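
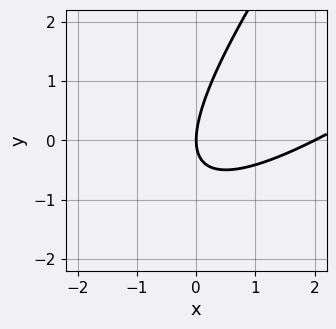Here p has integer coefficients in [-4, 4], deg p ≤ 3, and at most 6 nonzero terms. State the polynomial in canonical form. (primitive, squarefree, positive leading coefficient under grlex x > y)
Degree: a generic line meets the curve in up to 2 points, so deg p = 2.
Reading off the gridlines: the x-axis gridline crossings are at x ∈ {0, 2}; it meets the y-axis at y = 0 (among the integer gridlines).
Assembling these constraints gives the stated polynomial.

x^2 - 2*x*y + y^2 - 2*x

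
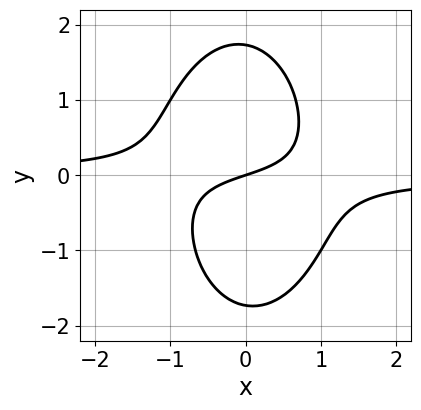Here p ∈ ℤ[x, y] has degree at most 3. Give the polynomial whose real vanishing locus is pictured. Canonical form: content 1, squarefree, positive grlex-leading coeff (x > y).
3*x^2*y + y^3 + x - 3*y

1. Degree: the shape is more complex than any degree-2 curve, so deg p = 3.
2. From the axis intercepts and sections: it meets the y-axis at y = 0 (among the integer gridlines); it meets the x-axis at x = 0 (among the integer gridlines).
3. The integer polynomial consistent with all of this is the stated p.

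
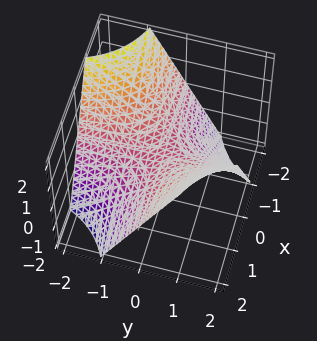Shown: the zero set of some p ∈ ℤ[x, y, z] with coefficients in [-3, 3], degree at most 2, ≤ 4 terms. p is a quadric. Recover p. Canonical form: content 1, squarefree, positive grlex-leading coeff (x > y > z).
x*y - z

deg p = 2.
From the axis intercepts and sections: the visible x-axis segment lies entirely on the surface; it meets the z-axis at z = 0 (among the integer gridlines); every point of the y-axis in the box is on the surface.
Solving for integer coefficients yields p as stated.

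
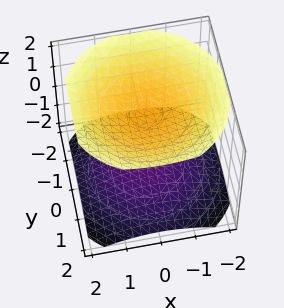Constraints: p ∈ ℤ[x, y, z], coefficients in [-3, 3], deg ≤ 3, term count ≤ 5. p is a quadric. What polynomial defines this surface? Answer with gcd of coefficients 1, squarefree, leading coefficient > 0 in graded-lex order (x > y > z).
x^2 + y^2 - 2*z^2 + 3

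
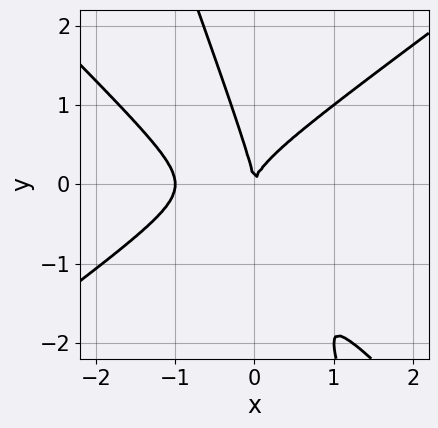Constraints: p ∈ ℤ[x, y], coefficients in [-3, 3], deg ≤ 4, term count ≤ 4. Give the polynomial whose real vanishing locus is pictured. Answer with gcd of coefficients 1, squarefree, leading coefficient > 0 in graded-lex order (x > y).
1. deg p = 3. The shape is more complex than any degree-2 curve.
2. Against the integer gridlines: it meets the y-axis at y = 0 (among the integer gridlines); among the integer gridlines, it crosses the x-axis at x ∈ {-1, 0}.
3. Matching integer coefficients to the picture gives p.

2*x^3 - 3*x*y^2 - y^3 + 2*x^2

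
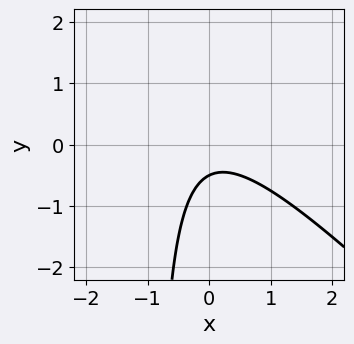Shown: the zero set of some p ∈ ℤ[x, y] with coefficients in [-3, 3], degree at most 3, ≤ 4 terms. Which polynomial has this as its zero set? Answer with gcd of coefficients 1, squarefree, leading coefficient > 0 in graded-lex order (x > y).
2*x^2 + 2*x*y + 2*y + 1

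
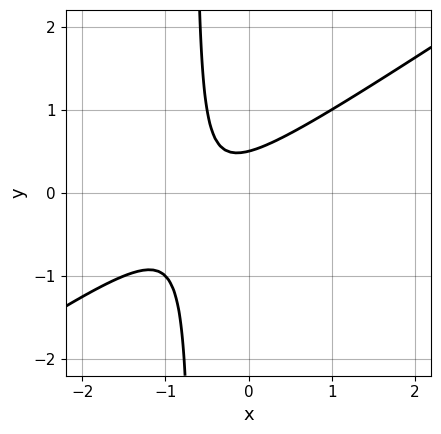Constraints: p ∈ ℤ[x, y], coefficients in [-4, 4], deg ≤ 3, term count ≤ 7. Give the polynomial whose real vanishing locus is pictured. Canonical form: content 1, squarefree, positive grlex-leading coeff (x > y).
Degree: the shape is more complex than any degree-1 curve, so deg p = 2.
Reading off the gridlines: no x-intercept at any integer in the box.
Fitting integer coefficients to these (and the overall shape) gives p.

2*x^2 - 3*x*y + 2*x - 2*y + 1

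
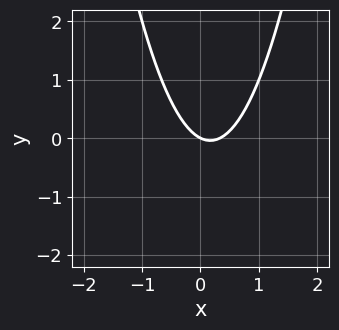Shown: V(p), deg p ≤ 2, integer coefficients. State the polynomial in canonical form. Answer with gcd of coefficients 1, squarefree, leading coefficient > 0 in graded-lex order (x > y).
3*x^2 - x - 2*y

1. Degree: no degree-1 curve has this shape, so deg p = 2.
2. Observable constraints: one y-axis crossing is at y = 0; it meets the x-axis at x = 0 (among the integer gridlines).
3. Putting this together gives p.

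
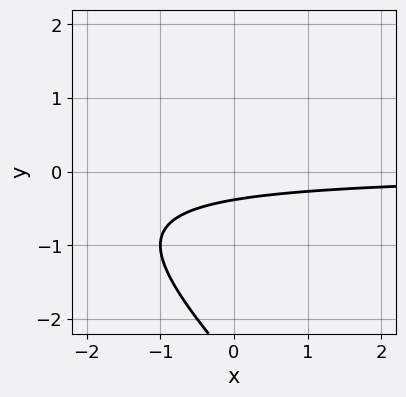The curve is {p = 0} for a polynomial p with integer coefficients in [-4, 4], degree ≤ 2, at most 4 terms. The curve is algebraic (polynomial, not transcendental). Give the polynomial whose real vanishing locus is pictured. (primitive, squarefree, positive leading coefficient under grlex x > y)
x*y + y^2 + 3*y + 1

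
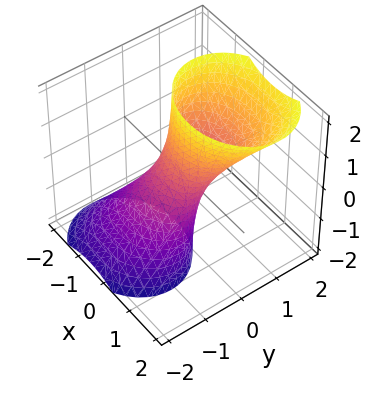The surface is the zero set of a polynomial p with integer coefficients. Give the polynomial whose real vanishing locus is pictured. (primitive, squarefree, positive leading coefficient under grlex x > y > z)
2*x^2 - x*z + 3*y^2 - 3*y*z - 1

1. Degree: the shape is more complex than any degree-1 surface, so deg p = 2.
2. From the visible intercepts: the surface avoids every integer z-axis point in the box.
3. The integer polynomial consistent with all of this is the stated p.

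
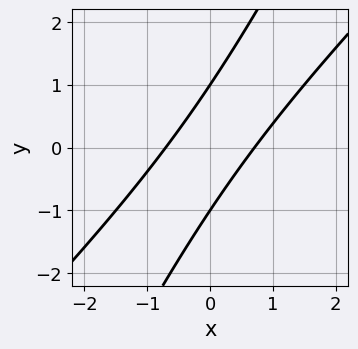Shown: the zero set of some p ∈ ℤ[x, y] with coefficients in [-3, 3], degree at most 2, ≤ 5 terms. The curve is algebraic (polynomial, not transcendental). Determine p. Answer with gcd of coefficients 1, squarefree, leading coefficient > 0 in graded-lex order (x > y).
The degree is 2 — the shape is more complex than any degree-1 curve.
Checking where it meets the axes: among the integer gridlines, it crosses the y-axis at y ∈ {-1, 1}.
These observations pin down the coefficients.

2*x^2 - 3*x*y + y^2 - 1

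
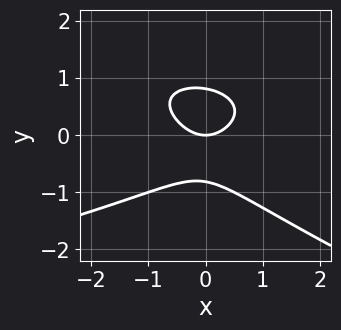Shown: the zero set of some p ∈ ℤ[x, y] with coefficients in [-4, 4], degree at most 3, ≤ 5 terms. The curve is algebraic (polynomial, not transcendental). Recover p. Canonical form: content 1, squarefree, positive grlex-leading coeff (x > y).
x*y^2 + 3*y^3 + 2*x^2 - 2*y

(a) The degree is 3 — a generic line meets the curve in up to 3 points.
(b) From the visible intercepts: one y-axis crossing is at y = 0; it crosses the x-axis at the gridline x = 0.
(c) Solving for integer coefficients yields p as stated.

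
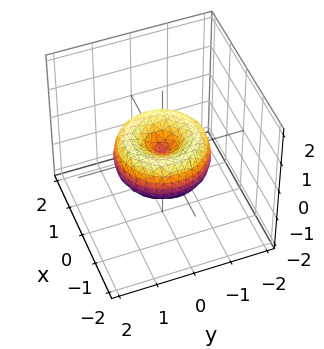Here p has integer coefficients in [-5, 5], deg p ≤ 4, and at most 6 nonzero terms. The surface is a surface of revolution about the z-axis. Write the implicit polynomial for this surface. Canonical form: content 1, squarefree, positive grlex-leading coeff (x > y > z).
2*x^4 + 4*x^2*y^2 + 2*y^4 - 3*x^2 - 3*y^2 + 3*z^2

1. deg p = 4. A generic line meets the surface in up to 4 points.
2. By symmetry, the z-axis is an axis of rotation, so x and y enter only as x² + y².
3. From the axis intercepts and sections: a circular section at z = 0 has radius between 1 and 2; it crosses the z-axis at the gridline z = 0.
4. Matching integer coefficients to the picture gives p.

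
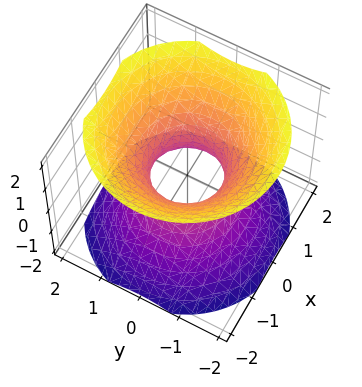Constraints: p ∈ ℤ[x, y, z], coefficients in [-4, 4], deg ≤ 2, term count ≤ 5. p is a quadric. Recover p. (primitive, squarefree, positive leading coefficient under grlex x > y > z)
1. The degree is 2 — an hourglass — one-sheet hyperboloid; a quadric.
2. By symmetry, the z-axis is an axis of rotation, so x and y enter only as x² + y²; mirror symmetry z ↦ −z ⇒ only even powers of z.
3. Checking where it meets the axes: a circular section at z = 1 has radius between 1 and 2; no z-intercept at any integer in the box.
4. Matching integer coefficients to the picture gives p.

3*x^2 + 3*y^2 - 3*z^2 - 2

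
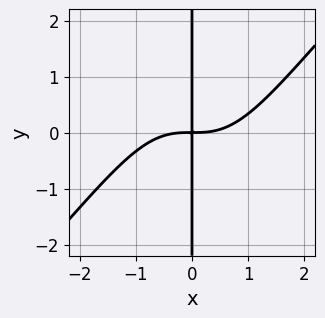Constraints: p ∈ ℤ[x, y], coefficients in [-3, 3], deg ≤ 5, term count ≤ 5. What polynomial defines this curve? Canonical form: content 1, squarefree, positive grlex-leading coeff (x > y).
x^4 - x^3*y - 2*x*y

The degree is 4 — no degree-3 curve has this shape.
From the visible intercepts: every point of the y-axis in the box is on the curve.
Solving for integer coefficients yields p as stated.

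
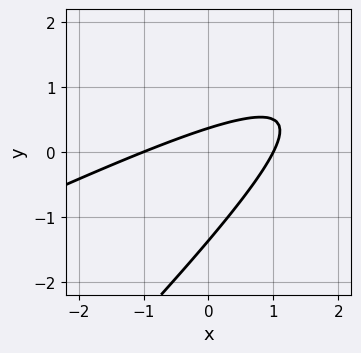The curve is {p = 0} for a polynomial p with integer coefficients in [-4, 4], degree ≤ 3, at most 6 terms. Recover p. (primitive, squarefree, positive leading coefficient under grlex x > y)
1. deg p = 2. A generic line meets the curve in up to 2 points.
2. From the axis intercepts and sections: among the integer gridlines, it crosses the x-axis at x ∈ {-1, 1}.
3. Together with the visible shape, these determine p as stated.

x^2 - 3*x*y + 2*y^2 + 2*y - 1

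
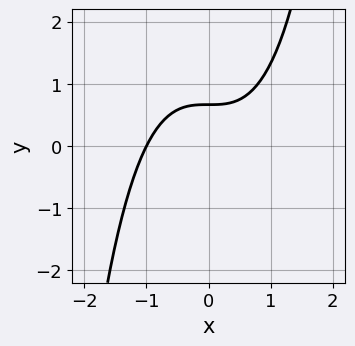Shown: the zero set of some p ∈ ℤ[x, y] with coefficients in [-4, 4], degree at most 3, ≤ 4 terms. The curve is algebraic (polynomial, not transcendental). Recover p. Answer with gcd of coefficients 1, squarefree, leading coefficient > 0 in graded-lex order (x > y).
2*x^3 - 3*y + 2

1. Degree: the shape is more complex than any degree-2 curve, so deg p = 3.
2. Observable constraints: it crosses the x-axis at the gridline x = -1.
3. The integer polynomial consistent with all of this is the stated p.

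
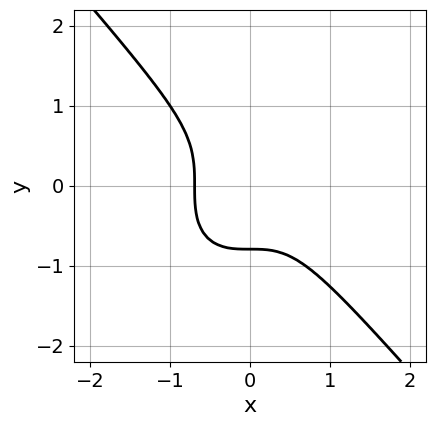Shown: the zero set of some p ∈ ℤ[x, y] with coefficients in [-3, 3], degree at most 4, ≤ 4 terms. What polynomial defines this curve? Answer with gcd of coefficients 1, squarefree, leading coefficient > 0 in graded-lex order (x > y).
(a) The degree is 3 — the shape is more complex than any degree-2 curve.
(b) Solving for integer coefficients yields p as stated.

3*x^3 + 2*y^3 + 1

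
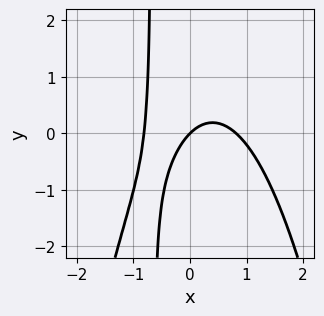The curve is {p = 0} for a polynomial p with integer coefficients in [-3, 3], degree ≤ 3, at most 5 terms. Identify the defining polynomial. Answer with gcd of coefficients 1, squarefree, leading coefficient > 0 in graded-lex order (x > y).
3*x^3 + 3*x*y - 2*x + 2*y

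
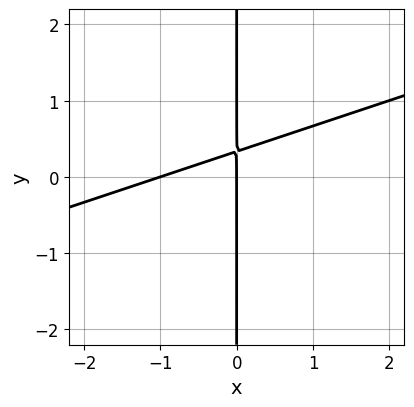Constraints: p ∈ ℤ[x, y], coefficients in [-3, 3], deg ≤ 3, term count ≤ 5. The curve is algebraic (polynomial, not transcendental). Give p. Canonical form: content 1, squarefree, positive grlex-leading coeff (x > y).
x^2 - 3*x*y + x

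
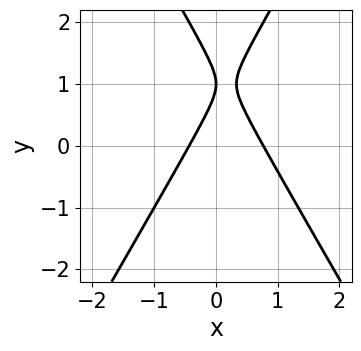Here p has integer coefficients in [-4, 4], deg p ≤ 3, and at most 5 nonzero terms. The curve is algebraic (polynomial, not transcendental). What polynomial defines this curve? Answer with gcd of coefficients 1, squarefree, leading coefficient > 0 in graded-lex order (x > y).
3*x^2 - y^2 - x + 2*y - 1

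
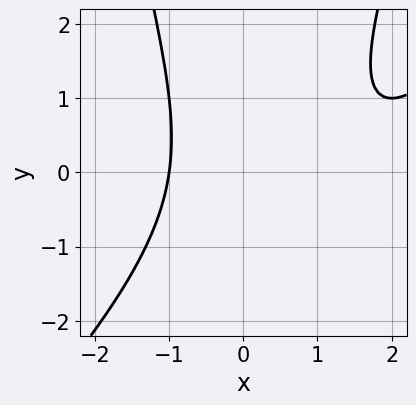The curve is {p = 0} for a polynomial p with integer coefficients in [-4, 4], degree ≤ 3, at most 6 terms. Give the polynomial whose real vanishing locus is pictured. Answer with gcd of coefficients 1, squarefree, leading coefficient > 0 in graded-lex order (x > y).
The degree is 3 — a generic line meets the curve in up to 3 points.
Checking where it meets the axes: one x-axis crossing is at x = -1; it misses every integer gridline on the y-axis.
Assembling these constraints gives the stated polynomial.

x^3 - x^2*y - 2*x^2 + y^2 + 3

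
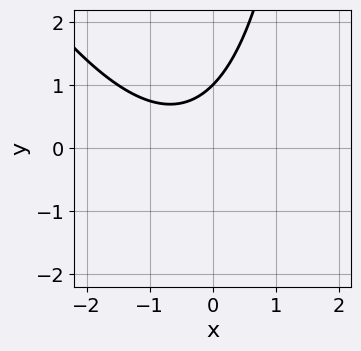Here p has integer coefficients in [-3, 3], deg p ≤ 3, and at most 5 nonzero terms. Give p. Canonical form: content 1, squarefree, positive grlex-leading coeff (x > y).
First, the degree is 2 — a generic line meets the curve in up to 2 points.
Then, observable constraints: it misses every integer gridline on the x-axis; it meets the y-axis at y = 1 (among the integer gridlines).
Finally, putting this together gives p.

2*x^2 + x*y + 2*x - 3*y + 3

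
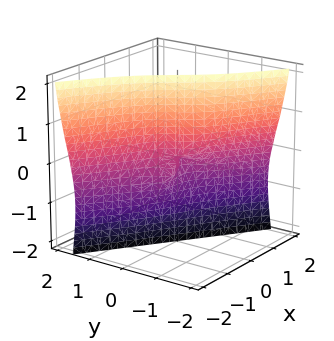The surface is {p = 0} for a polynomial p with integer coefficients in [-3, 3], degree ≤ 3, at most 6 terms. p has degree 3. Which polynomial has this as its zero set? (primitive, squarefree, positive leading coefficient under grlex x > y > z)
x^3 + 3*x*z^2 + 3*y^3 + 3*y*z^2 + 2*x*z

(a) Degree: the shape is more complex than any degree-2 surface, so deg p = 3.
(b) Observable constraints: it meets the x-axis at x = 0 (among the integer gridlines); every point of the z-axis in the box is on the surface; it crosses the y-axis at the gridline y = 0.
(c) These observations pin down the coefficients.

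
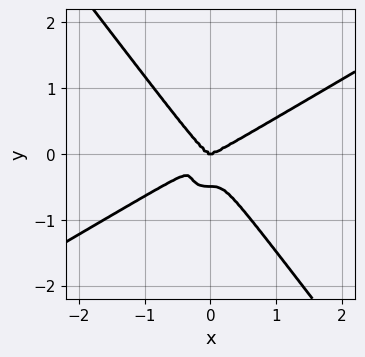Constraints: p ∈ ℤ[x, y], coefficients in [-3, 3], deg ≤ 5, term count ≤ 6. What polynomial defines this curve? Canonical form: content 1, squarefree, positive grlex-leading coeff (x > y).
First, deg p = 4. The shape is more complex than any degree-3 curve.
Next, against the integer gridlines: it crosses the x-axis at the gridline x = 0; it meets the y-axis at y = 0 (among the integer gridlines).
Finally, assembling these constraints gives the stated polynomial.

2*x^4 - 3*x^3*y - 2*y^4 - y^3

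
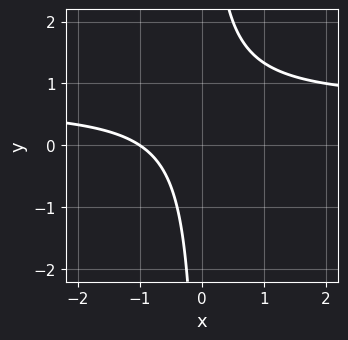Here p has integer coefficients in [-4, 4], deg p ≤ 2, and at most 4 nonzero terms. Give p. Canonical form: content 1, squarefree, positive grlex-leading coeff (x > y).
3*x*y - 2*x - 2

(a) The degree is 2 — the shape is more complex than any degree-1 curve.
(b) Reading off the gridlines: the curve avoids every integer y-axis point in the box; it crosses the x-axis at the gridline x = -1.
(c) The integer polynomial consistent with all of this is the stated p.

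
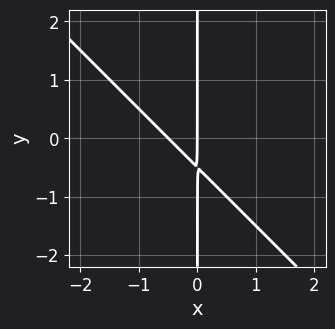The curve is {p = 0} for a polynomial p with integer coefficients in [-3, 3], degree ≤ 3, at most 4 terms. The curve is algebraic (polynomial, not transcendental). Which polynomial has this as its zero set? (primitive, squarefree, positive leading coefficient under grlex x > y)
(a) deg p = 2. A generic line meets the curve in up to 2 points.
(b) Checking where it meets the axes: it crosses the x-axis at the gridline x = 0; every point of the y-axis in the box is on the curve.
(c) Together with the visible shape, these determine p as stated.

2*x^2 + 2*x*y + x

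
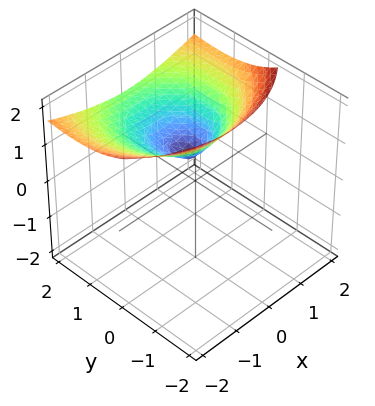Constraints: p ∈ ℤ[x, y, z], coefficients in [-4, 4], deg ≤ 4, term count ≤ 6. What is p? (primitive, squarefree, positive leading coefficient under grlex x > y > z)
3*y*z^2 + 3*z^3 - 3*x^2 - 3*y^2 - 2*z^2

Degree: a generic line meets the surface in up to 3 points, so deg p = 3.
Putting this together gives p.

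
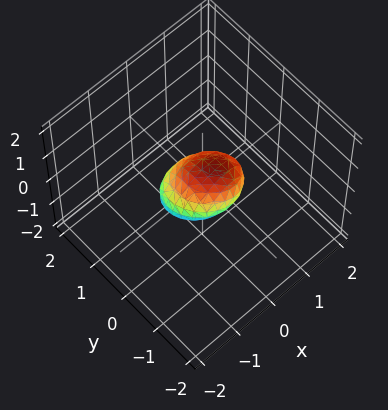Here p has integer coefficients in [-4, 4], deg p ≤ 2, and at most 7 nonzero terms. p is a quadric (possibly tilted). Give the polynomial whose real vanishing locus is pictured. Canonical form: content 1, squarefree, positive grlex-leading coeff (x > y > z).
2*x^2 + x*y - 2*x*z + 2*y^2 + 3*z^2 - 1

(a) deg p = 2. A generic line meets the surface in up to 2 points.
(b) Solving for integer coefficients yields p as stated.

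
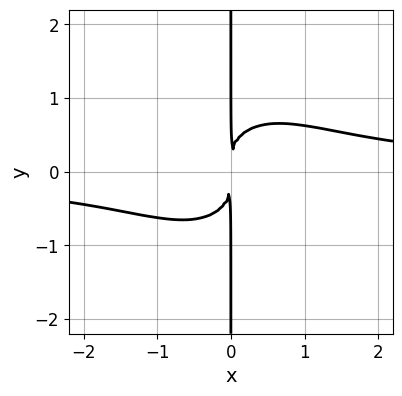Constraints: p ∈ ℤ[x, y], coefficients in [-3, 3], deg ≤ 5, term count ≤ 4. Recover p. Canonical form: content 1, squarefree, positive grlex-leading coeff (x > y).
3*x^3*y + x^2*y^2 + 3*x*y^3 - 3*x^2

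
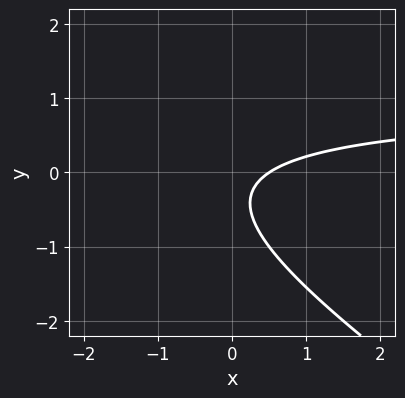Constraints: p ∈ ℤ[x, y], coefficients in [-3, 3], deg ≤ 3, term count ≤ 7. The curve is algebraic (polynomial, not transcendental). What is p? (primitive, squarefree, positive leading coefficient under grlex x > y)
deg p = 2. A generic line meets the curve in up to 2 points.
From the visible intercepts: no y-intercept at any integer in the box.
Assembling these constraints gives the stated polynomial.

2*x*y + 3*y^2 - 2*x + 2*y + 1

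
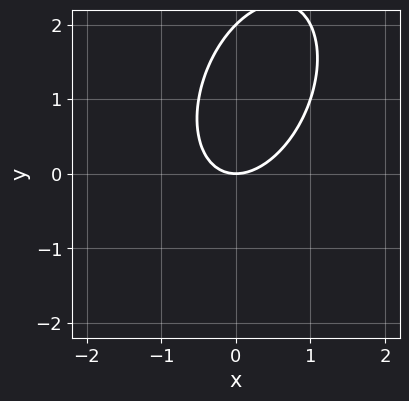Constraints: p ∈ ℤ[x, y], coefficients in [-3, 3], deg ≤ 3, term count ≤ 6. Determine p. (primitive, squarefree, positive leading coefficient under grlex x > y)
(a) Degree: no degree-1 curve has this shape, so deg p = 2.
(b) Observable constraints: the y-axis gridline crossings are at y ∈ {0, 2}; one x-axis crossing is at x = 0.
(c) The integer polynomial consistent with all of this is the stated p.

2*x^2 - x*y + y^2 - 2*y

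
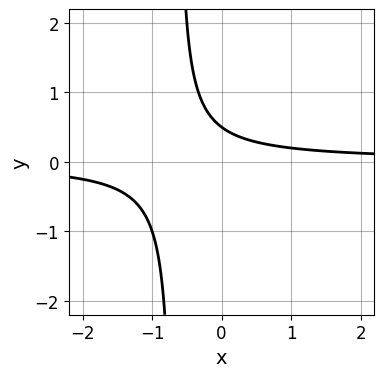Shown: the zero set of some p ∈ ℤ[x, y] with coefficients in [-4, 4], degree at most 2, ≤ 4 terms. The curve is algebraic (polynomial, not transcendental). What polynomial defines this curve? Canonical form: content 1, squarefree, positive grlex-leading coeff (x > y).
3*x*y + 2*y - 1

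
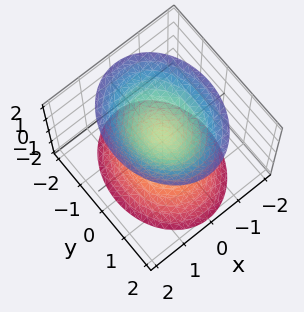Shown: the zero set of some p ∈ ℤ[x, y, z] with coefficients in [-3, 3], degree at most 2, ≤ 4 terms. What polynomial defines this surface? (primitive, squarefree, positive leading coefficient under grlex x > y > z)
First, I count 2 distinct pieces.
Then, the degree is 2 — two sheets facing apart; a quadric.
Next, symmetries: it's symmetric under x → −x, forcing even powers of x; it's symmetric under y → −y, forcing even powers of y; mirror symmetry z ↦ −z ⇒ only even powers of z.
Then, observable constraints: the surface avoids every integer y-axis point in the box; no x-intercept at any integer in the box.
Finally, the integer polynomial consistent with all of this is the stated p.

3*x^2 + 2*y^2 - 2*z^2 + 1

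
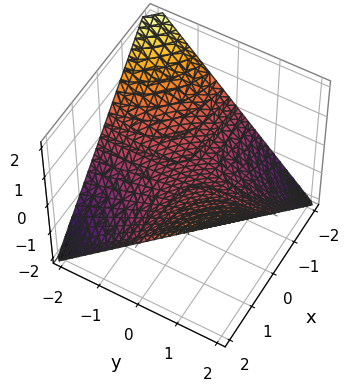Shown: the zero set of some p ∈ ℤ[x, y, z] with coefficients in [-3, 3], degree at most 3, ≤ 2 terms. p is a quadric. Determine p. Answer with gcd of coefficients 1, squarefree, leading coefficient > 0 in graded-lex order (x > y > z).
(a) The degree is 2 — a saddle surface; a quadric.
(b) Observable constraints: every point of the y-axis in the box is on the surface; it crosses the z-axis at the gridline z = 0.
(c) Solving for integer coefficients yields p as stated.

x*y - 2*z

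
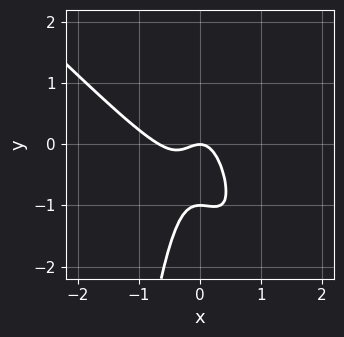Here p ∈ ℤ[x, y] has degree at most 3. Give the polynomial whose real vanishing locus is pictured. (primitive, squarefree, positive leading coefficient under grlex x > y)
Degree: the shape is more complex than any degree-2 curve, so deg p = 3.
Reading off the gridlines: it crosses the x-axis at the gridline x = 0; among the integer gridlines, it crosses the y-axis at y ∈ {-1, 0}.
These observations pin down the coefficients.

3*x^3 + 3*x^2*y + 2*x^2 + y^2 + y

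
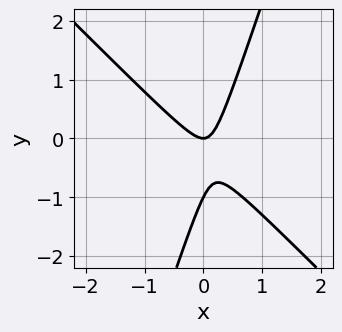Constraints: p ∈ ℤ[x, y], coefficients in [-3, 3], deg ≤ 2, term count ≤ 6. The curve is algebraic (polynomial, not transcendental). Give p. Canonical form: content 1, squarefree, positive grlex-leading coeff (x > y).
3*x^2 + 2*x*y - y^2 - y

1. Degree: a generic line meets the curve in up to 2 points, so deg p = 2.
2. Against the integer gridlines: it crosses the x-axis at the gridline x = 0; the y-axis gridline crossings are at y ∈ {-1, 0}.
3. These observations pin down the coefficients.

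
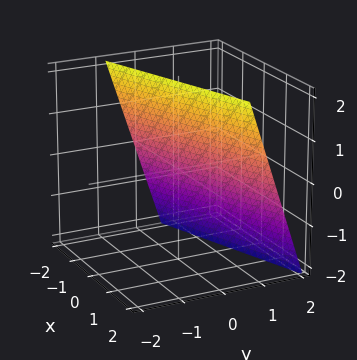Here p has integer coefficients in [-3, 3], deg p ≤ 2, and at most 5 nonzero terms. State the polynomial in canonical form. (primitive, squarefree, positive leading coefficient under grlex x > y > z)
x - 3*y - z + 2

deg p = 1. Every cross-section is a straight line — this is a plane.
Observable constraints: it meets the z-axis at z = 2 (among the integer gridlines); it crosses the x-axis at the gridline x = -2.
The integer polynomial consistent with all of this is the stated p.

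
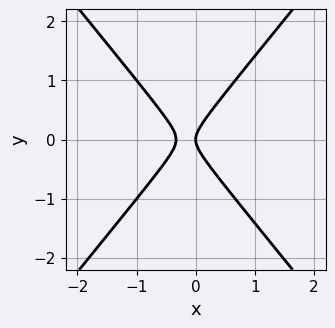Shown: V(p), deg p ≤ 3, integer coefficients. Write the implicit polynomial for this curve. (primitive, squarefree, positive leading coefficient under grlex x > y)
First, the degree is 2 — no degree-1 curve has this shape.
Next, symmetries: mirror symmetry y ↦ −y ⇒ only even powers of y.
Then, from the axis intercepts and sections: it meets the y-axis at y = 0 (among the integer gridlines); one x-axis crossing is at x = 0.
Finally, putting this together gives p.

3*x^2 - 2*y^2 + x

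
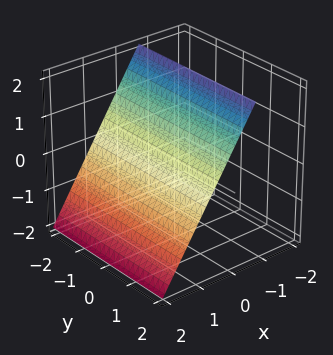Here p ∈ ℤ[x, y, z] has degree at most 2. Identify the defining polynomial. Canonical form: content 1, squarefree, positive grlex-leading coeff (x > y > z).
3*x + 2*z - 2

1. deg p = 1. The surface is flat (a plane).
2. From the axis intercepts and sections: one z-axis crossing is at z = 1; no y-intercept at any integer in the box.
3. These observations pin down the coefficients.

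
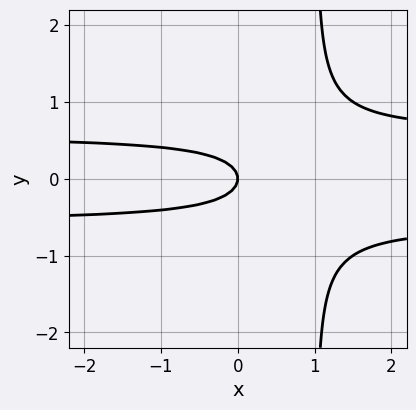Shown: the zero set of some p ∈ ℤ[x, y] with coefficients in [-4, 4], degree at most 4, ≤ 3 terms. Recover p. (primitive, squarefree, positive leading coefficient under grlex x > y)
First, degree: a generic line meets the curve in up to 3 points, so deg p = 3.
Next, symmetries: the y ↦ −y reflection is a symmetry, so y appears only in even powers.
Next, from the visible intercepts: it crosses the y-axis at the gridline y = 0; it meets the x-axis at x = 0 (among the integer gridlines).
Finally, these observations pin down the coefficients.

3*x*y^2 - 3*y^2 - x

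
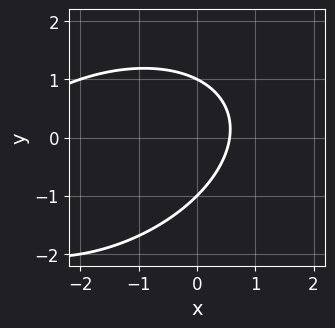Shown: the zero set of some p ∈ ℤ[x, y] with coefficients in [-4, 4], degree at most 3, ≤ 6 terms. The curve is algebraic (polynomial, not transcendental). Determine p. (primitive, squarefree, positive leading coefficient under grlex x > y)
x^2 - x*y + 2*y^2 + 3*x - 2

(a) Degree: the shape is more complex than any degree-1 curve, so deg p = 2.
(b) From the visible intercepts: the y-axis gridline crossings are at y ∈ {-1, 1}.
(c) Putting this together gives p.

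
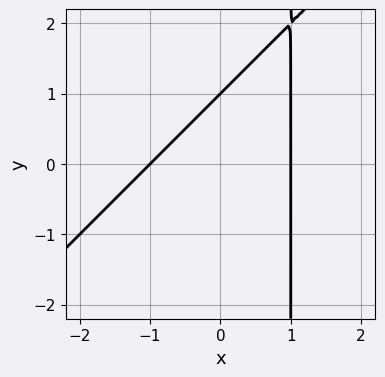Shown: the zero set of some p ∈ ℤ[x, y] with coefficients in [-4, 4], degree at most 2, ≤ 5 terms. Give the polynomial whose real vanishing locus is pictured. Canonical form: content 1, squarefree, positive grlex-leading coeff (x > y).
1. Degree: no degree-1 curve has this shape, so deg p = 2.
2. Against the integer gridlines: among the integer gridlines, it crosses the x-axis at x ∈ {-1, 1}; it meets the y-axis at y = 1 (among the integer gridlines).
3. These observations pin down the coefficients.

x^2 - x*y + y - 1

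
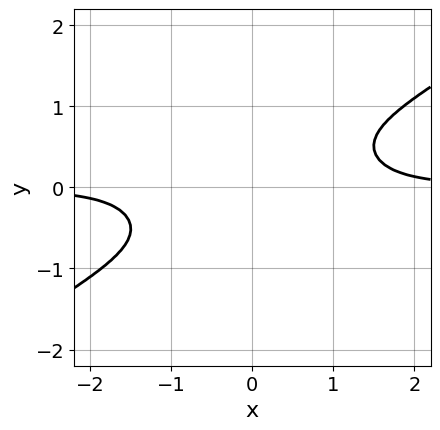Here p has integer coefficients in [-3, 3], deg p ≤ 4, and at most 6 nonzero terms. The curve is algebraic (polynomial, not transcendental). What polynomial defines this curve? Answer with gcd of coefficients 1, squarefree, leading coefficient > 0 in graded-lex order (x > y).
x^3*y - x^2*y^2 - 2*y^4 - 1

Degree: a generic line meets the curve in up to 4 points, so deg p = 4.
From the visible intercepts: it misses every integer gridline on the x-axis; no y-intercept at any integer in the box.
Solving for integer coefficients yields p as stated.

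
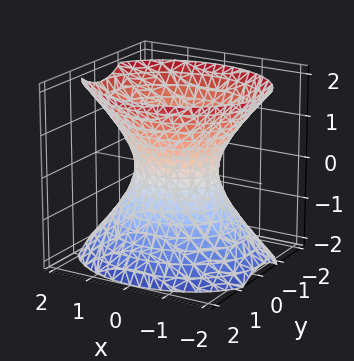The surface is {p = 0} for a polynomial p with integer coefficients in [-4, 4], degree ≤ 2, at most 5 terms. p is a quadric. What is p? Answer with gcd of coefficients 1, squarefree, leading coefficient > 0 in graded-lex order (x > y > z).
The degree is 2 — one connected sheet with a waist; a quadric.
Symmetries: mirror symmetry x ↦ −x ⇒ only even powers of x; the y ↦ −y reflection is a symmetry, so y appears only in even powers; the z ↦ −z reflection is a symmetry, so z appears only in even powers.
Against the integer gridlines: the surface avoids every integer z-axis point in the box; among the integer gridlines, it crosses the x-axis at x ∈ {-1, 1}.
Solving for integer coefficients yields p as stated.

2*x^2 + 3*y^2 - 2*z^2 - 2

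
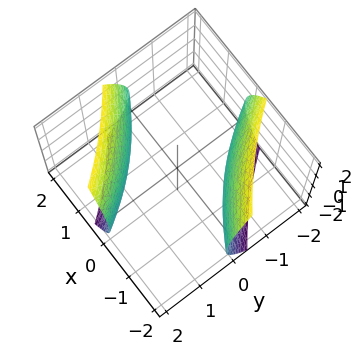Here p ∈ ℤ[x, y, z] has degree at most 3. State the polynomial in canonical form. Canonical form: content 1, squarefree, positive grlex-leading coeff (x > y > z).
1. The picture has 2 separate pieces. Treating them together as one polynomial.
2. deg p = 2. A generic line meets the surface in up to 2 points.
3. Checking where it meets the axes: no z-intercept at any integer in the box.
4. These observations pin down the coefficients.

x^2 + 3*x*y + y^2 - z^2 - 3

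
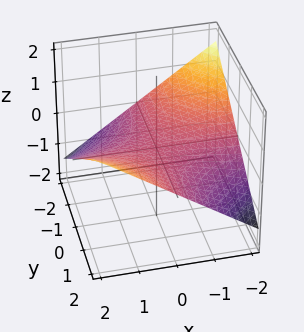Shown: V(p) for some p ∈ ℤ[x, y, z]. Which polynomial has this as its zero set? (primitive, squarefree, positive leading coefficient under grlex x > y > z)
x*y - 3*z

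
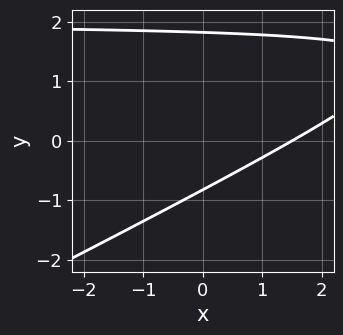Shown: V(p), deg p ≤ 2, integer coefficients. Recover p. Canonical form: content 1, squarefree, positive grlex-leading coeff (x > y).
x*y - 2*y^2 - 2*x + 2*y + 3

1. Degree: no degree-1 curve has this shape, so deg p = 2.
2. Putting this together gives p.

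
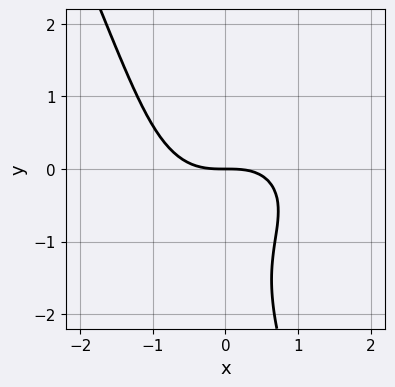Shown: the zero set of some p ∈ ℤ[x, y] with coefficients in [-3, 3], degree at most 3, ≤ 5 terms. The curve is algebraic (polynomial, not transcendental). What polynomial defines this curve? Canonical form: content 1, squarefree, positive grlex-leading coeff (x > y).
Degree: a generic line meets the curve in up to 3 points, so deg p = 3.
Observable constraints: one y-axis crossing is at y = 0; one x-axis crossing is at x = 0.
Solving for integer coefficients yields p as stated.

2*x^3 + 2*x*y^2 + y^3 + 2*y^2 + 3*y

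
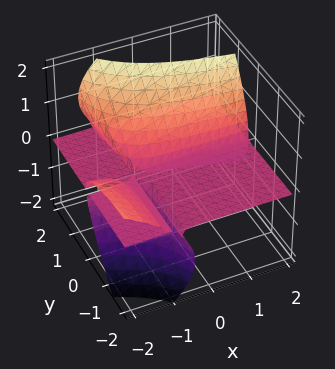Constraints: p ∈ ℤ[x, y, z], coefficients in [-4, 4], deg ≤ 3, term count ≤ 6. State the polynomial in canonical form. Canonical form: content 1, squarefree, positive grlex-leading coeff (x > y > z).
1. I count 2 distinct pieces. Treating them together as one polynomial.
2. deg p = 3. No degree-2 surface has this shape.
3. From the axis intercepts and sections: the visible x-axis segment lies entirely on the surface; the visible y-axis segment lies entirely on the surface; it crosses the z-axis at the gridline z = 0.
4. Solving for integer coefficients yields p as stated.

x*y*z + y*z^2 - z^3 + y*z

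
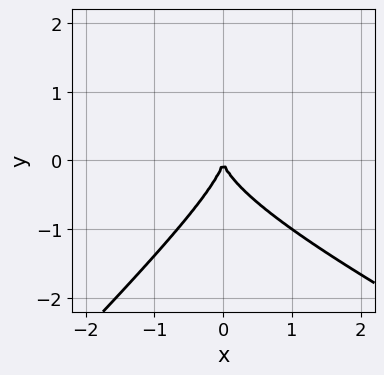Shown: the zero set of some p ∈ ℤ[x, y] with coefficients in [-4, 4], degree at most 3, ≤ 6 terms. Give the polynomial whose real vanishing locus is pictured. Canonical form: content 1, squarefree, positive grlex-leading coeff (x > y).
x^2*y + x*y^2 - 2*y^3 - 2*x^2

1. Degree: no degree-2 curve has this shape, so deg p = 3.
2. From the axis intercepts and sections: it meets the y-axis at y = 0 (among the integer gridlines); it crosses the x-axis at the gridline x = 0.
3. The integer polynomial consistent with all of this is the stated p.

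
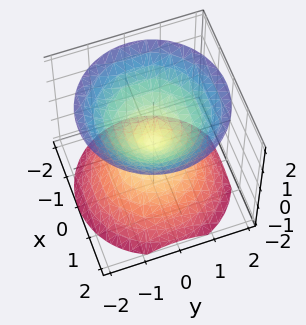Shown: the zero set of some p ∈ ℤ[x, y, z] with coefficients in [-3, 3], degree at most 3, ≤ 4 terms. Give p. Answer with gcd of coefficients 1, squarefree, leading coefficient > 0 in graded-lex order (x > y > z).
(a) The picture has 2 separate pieces.
(b) deg p = 2.
(c) Symmetries: mirror symmetry z ↦ −z ⇒ only even powers of z; the z-axis is an axis of rotation, so x and y enter only as x² + y².
(d) Against the integer gridlines: one x-axis crossing is at x = 0; one z-axis crossing is at z = 0.
(e) These observations pin down the coefficients.

x^2 + y^2 - z^2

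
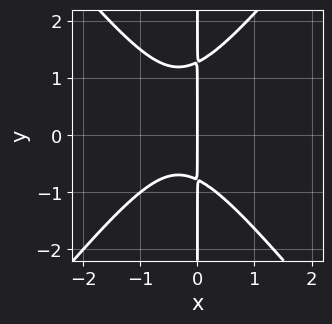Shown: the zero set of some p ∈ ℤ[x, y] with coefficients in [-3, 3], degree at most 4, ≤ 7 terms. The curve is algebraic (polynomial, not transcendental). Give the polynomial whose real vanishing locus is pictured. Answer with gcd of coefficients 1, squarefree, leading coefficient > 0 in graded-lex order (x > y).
Degree: the shape is more complex than any degree-2 curve, so deg p = 3.
From the axis intercepts and sections: it crosses the x-axis at the gridline x = 0; every point of the y-axis in the box is on the curve.
Fitting integer coefficients to these (and the overall shape) gives p.

3*x^3 - 2*x*y^2 + 2*x^2 + x*y + 2*x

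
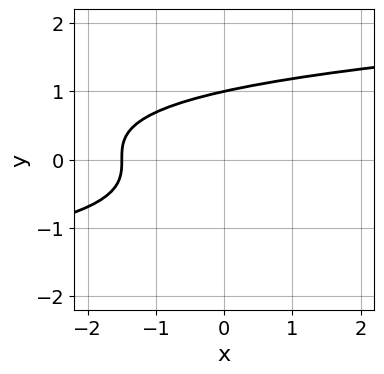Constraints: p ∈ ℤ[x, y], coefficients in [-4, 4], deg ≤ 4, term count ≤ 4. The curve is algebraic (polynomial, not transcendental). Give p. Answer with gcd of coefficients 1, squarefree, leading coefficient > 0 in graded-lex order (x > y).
3*y^3 - 2*x - 3

1. Degree: the shape is more complex than any degree-2 curve, so deg p = 3.
2. From the axis intercepts and sections: it crosses the y-axis at the gridline y = 1.
3. Matching integer coefficients to the picture gives p.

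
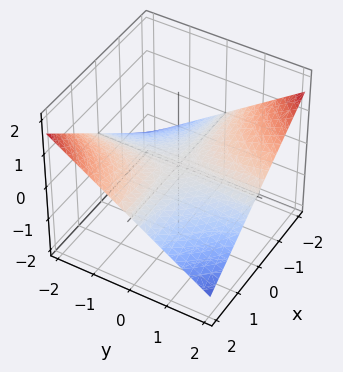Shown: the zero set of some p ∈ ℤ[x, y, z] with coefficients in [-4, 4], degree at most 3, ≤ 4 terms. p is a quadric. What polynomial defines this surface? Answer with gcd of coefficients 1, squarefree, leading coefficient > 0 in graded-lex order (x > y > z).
x*y + 3*z

1. The degree is 2 — a hyperbolic paraboloid; a quadric.
2. From the visible intercepts: it meets the z-axis at z = 0 (among the integer gridlines); the visible y-axis segment lies entirely on the surface; the visible x-axis segment lies entirely on the surface.
3. Together with the visible shape, these determine p as stated.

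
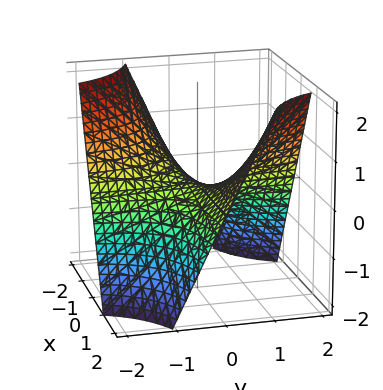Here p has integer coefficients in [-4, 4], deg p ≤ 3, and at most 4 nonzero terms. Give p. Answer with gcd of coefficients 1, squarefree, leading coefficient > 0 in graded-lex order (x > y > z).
(a) deg p = 2.
(b) Reading off the gridlines: every point of the x-axis in the box is on the surface; every point of the y-axis in the box is on the surface.
(c) Putting this together gives p.

x*y - z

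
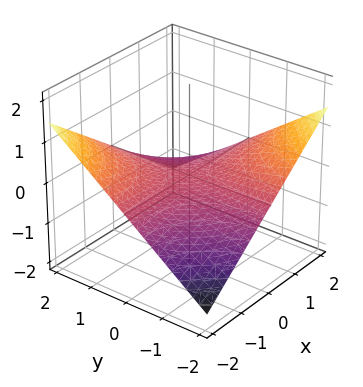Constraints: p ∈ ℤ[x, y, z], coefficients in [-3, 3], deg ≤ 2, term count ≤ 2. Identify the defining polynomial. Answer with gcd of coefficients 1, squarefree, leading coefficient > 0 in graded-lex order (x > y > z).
1. The degree is 2 — a hyperbolic paraboloid; a quadric.
2. From the axis intercepts and sections: every point of the y-axis in the box is on the surface; every point of the x-axis in the box is on the surface; it meets the z-axis at z = 0 (among the integer gridlines).
3. Solving for integer coefficients yields p as stated.

x*y + 3*z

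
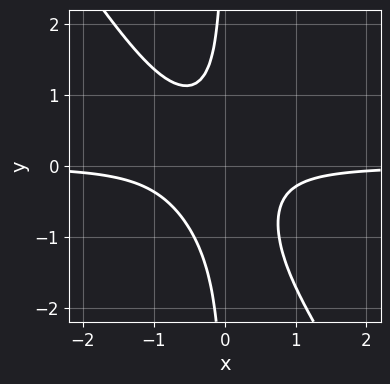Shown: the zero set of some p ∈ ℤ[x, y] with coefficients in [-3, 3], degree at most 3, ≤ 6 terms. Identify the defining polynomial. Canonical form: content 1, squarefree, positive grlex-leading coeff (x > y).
Degree: no degree-2 curve has this shape, so deg p = 3.
Checking where it meets the axes: it misses every integer gridline on the x-axis; it misses every integer gridline on the y-axis.
Matching integer coefficients to the picture gives p.

3*x^2*y + 2*x*y^2 + x*y + 1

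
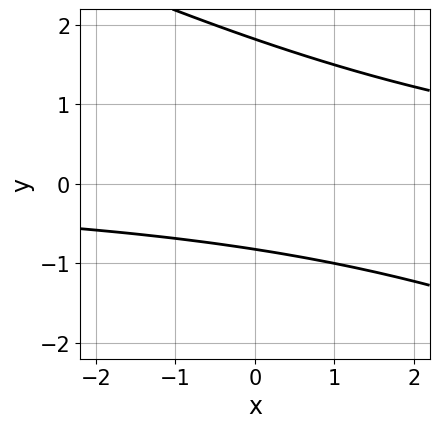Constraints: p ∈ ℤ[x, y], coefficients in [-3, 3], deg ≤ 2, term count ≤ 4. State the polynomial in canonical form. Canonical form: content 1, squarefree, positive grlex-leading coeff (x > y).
x*y + 2*y^2 - 2*y - 3

1. Degree: a generic line meets the curve in up to 2 points, so deg p = 2.
2. Checking where it meets the axes: it misses every integer gridline on the x-axis.
3. Putting this together gives p.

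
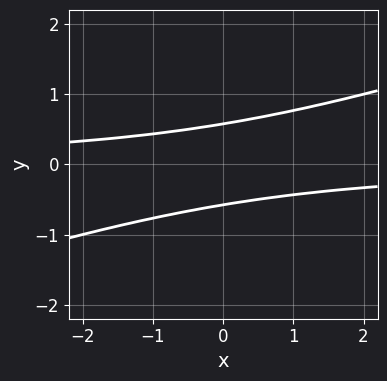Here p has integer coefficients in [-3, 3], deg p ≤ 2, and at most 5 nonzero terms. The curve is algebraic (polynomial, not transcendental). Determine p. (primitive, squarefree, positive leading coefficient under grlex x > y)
x*y - 3*y^2 + 1

Degree: the shape is more complex than any degree-1 curve, so deg p = 2.
Reading off the gridlines: it misses every integer gridline on the x-axis.
Assembling these constraints gives the stated polynomial.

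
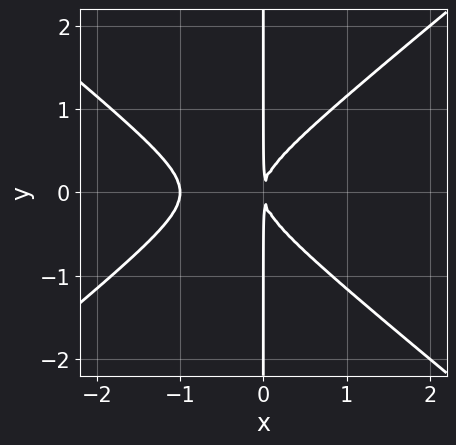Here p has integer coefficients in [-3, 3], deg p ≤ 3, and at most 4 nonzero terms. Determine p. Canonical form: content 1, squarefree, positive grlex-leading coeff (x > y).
2*x^3 - 3*x*y^2 + 2*x^2

deg p = 3. A generic line meets the curve in up to 3 points.
Symmetries: it's symmetric under y → −y, forcing even powers of y.
Reading off the gridlines: the visible y-axis segment lies entirely on the curve; one x-axis crossing is at x = -1.
Putting this together gives p.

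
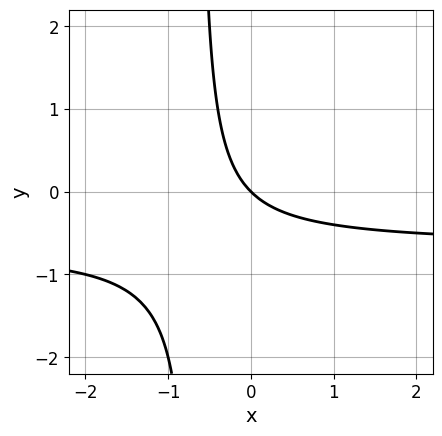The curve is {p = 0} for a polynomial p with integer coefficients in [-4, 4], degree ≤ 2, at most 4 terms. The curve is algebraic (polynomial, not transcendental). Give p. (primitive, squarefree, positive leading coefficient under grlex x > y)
(a) deg p = 2. The shape is more complex than any degree-1 curve.
(b) Checking where it meets the axes: it crosses the y-axis at the gridline y = 0; it meets the x-axis at x = 0 (among the integer gridlines).
(c) These observations pin down the coefficients.

3*x*y + 2*x + 2*y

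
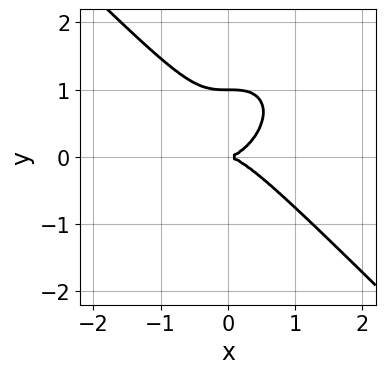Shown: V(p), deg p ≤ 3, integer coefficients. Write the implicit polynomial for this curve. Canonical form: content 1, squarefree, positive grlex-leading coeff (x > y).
x^3 + y^3 - y^2

1. Degree: a generic line meets the curve in up to 3 points, so deg p = 3.
2. Checking where it meets the axes: it crosses the x-axis at the gridline x = 0; the y-axis gridline crossings are at y ∈ {0, 1}.
3. Fitting integer coefficients to these (and the overall shape) gives p.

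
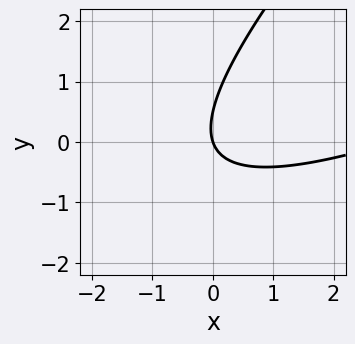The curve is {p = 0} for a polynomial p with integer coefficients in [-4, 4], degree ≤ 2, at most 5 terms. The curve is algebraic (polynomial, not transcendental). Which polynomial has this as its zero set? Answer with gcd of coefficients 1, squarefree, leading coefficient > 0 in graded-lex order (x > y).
(a) The degree is 2 — the shape is more complex than any degree-1 curve.
(b) Checking where it meets the axes: one x-axis crossing is at x = 0; it meets the y-axis at y = 0 (among the integer gridlines).
(c) Assembling these constraints gives the stated polynomial.

x^2 - 3*x*y + 2*y^2 - 3*x - y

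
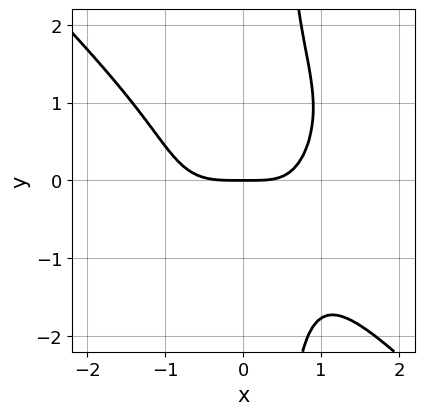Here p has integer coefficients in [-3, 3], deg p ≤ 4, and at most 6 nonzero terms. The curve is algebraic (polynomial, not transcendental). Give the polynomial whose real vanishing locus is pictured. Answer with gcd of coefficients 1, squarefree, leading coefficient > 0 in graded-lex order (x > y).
deg p = 4. The shape is more complex than any degree-3 curve.
Reading off the gridlines: it meets the x-axis at x = 0 (among the integer gridlines); one y-axis crossing is at y = 0.
Assembling these constraints gives the stated polynomial.

2*x^4 + 2*x*y^3 - y^3 + x*y - 3*y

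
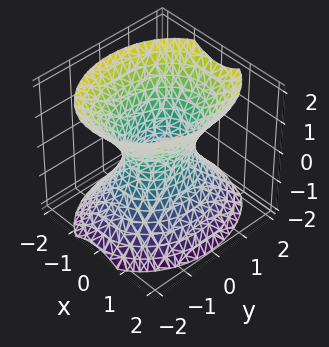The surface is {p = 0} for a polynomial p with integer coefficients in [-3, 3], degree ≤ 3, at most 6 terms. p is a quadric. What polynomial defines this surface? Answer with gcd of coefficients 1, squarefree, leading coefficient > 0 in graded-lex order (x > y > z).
3*x^2 + 2*y^2 - 2*z^2 - 2

Degree: an hourglass — one-sheet hyperboloid; a quadric, so deg p = 2.
Symmetries: the x ↦ −x reflection is a symmetry, so x appears only in even powers; mirror symmetry z ↦ −z ⇒ only even powers of z; the y ↦ −y reflection is a symmetry, so y appears only in even powers.
Reading off the gridlines: no z-intercept at any integer in the box; the y-axis gridline crossings are at y ∈ {-1, 1}.
The integer polynomial consistent with all of this is the stated p.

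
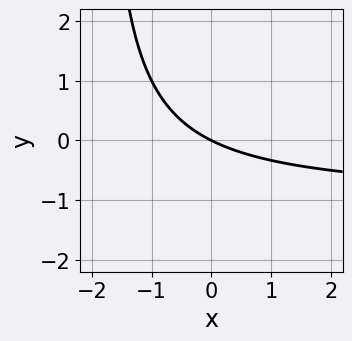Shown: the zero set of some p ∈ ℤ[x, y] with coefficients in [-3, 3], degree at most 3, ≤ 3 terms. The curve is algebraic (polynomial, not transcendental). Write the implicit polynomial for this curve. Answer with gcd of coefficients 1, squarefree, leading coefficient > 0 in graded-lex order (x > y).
x*y + x + 2*y

(a) Degree: a generic line meets the curve in up to 2 points, so deg p = 2.
(b) From the visible intercepts: one y-axis crossing is at y = 0; it crosses the x-axis at the gridline x = 0.
(c) Fitting integer coefficients to these (and the overall shape) gives p.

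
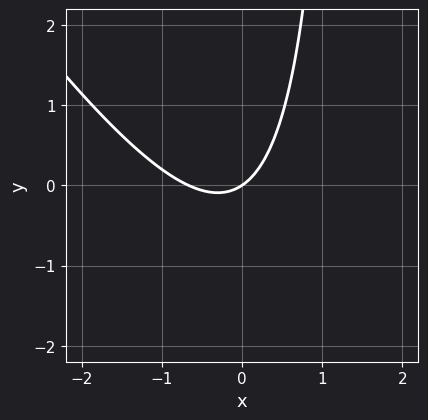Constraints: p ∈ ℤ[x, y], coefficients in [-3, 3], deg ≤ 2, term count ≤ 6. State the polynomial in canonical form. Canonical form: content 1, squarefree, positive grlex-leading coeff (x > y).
First, deg p = 2. No degree-1 curve has this shape.
Then, from the axis intercepts and sections: it crosses the x-axis at the gridline x = 0; one y-axis crossing is at y = 0.
Finally, together with the visible shape, these determine p as stated.

3*x^2 + 2*x*y + 2*x - 3*y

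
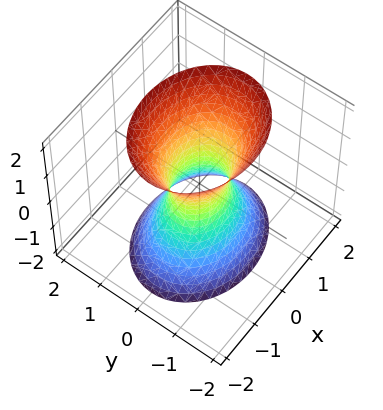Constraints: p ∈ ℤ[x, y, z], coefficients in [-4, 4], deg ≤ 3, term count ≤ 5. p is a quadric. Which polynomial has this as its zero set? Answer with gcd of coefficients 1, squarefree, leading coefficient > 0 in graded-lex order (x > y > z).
2*x^2 + 3*y^2 - z^2 - 1

First, the degree is 2 — one connected sheet with a waist; a quadric.
Then, symmetries: the x ↦ −x reflection is a symmetry, so x appears only in even powers; it's symmetric under y → −y, forcing even powers of y; mirror symmetry z ↦ −z ⇒ only even powers of z.
Then, reading off the gridlines: the surface avoids every integer z-axis point in the box.
Finally, the integer polynomial consistent with all of this is the stated p.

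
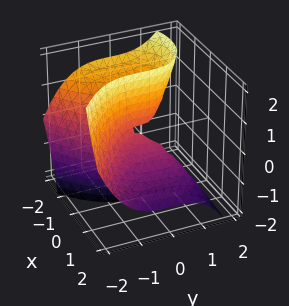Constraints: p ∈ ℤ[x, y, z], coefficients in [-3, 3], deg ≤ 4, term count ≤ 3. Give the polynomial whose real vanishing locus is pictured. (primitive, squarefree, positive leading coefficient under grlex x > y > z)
y^3 + 2*x^2 + 3*x*z

1. Degree: a generic line meets the surface in up to 3 points, so deg p = 3.
2. Reading off the gridlines: it crosses the x-axis at the gridline x = 0; it meets the y-axis at y = 0 (among the integer gridlines).
3. The integer polynomial consistent with all of this is the stated p. Check: (0, 0, -2) on the z-axis lies on the surface, and p(0, 0, -2) = 0. ✓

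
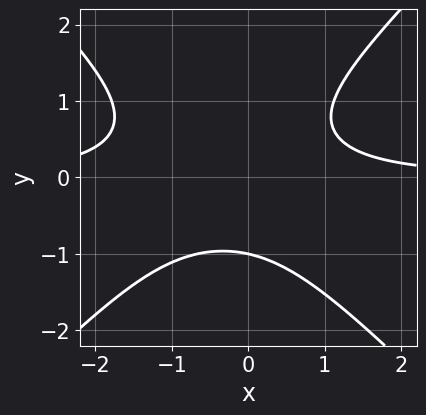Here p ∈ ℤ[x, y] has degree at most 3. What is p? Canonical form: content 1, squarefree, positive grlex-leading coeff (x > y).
3*x^2*y - 3*y^3 + 2*x*y - 3

1. Degree: no degree-2 curve has this shape, so deg p = 3.
2. Reading off the gridlines: no x-intercept at any integer in the box; it meets the y-axis at y = -1 (among the integer gridlines).
3. Solving for integer coefficients yields p as stated.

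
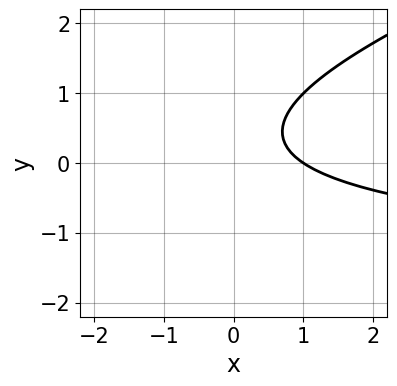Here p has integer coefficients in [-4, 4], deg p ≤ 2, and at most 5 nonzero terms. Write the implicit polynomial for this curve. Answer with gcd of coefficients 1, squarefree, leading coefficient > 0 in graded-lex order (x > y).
First, deg p = 2.
Then, checking where it meets the axes: no y-intercept at any integer in the box; it crosses the x-axis at the gridline x = 1.
Finally, putting this together gives p.

x*y - 3*y^2 + 2*x + 2*y - 2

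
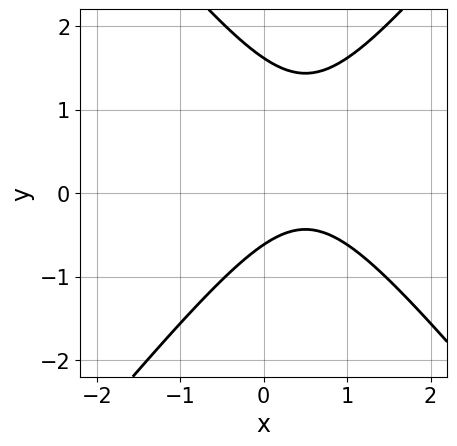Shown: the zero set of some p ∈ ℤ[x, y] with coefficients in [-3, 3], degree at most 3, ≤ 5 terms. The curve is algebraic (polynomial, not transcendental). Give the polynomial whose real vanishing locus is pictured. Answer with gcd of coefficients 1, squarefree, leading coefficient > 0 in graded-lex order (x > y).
3*x^2 - 2*y^2 - 3*x + 2*y + 2

1. deg p = 2. The shape is more complex than any degree-1 curve.
2. From the axis intercepts and sections: no x-intercept at any integer in the box.
3. Matching integer coefficients to the picture gives p.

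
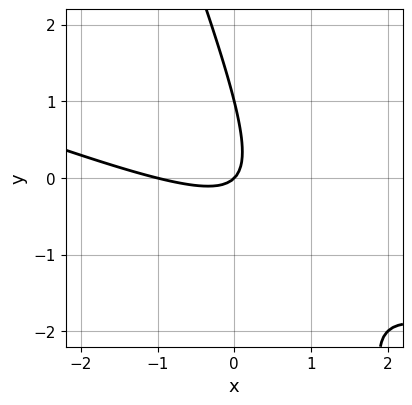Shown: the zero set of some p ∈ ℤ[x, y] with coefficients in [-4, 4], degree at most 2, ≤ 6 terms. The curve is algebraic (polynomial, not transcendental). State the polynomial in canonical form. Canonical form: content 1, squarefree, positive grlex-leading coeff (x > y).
x^2 + 3*x*y + y^2 + x - y

1. deg p = 2.
2. Against the integer gridlines: the y-axis gridline crossings are at y ∈ {0, 1}; the x-axis gridline crossings are at x ∈ {-1, 0}.
3. Assembling these constraints gives the stated polynomial.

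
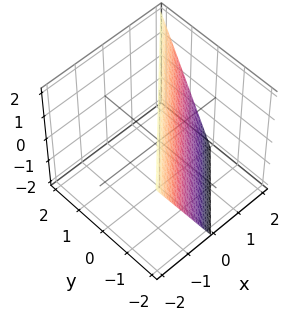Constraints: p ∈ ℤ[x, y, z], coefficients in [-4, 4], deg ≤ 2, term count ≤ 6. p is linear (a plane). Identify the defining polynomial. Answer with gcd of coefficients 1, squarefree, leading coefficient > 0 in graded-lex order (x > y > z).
2*x - 2*y + z - 2

deg p = 1. Every cross-section is a straight line — this is a plane.
From the visible intercepts: one x-axis crossing is at x = 1; one y-axis crossing is at y = -1; it meets the z-axis at z = 2 (among the integer gridlines).
Solving for integer coefficients yields p as stated.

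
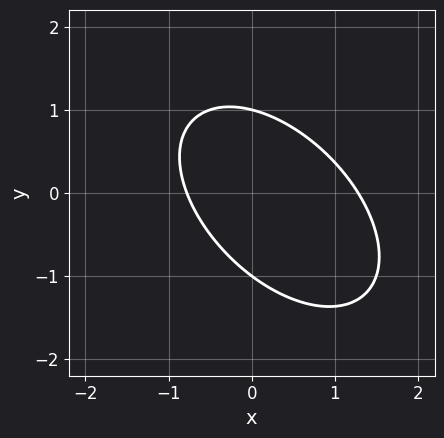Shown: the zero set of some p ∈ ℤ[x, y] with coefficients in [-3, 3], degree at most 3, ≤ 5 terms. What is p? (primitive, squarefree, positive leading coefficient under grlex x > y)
(a) Degree: the shape is more complex than any degree-1 curve, so deg p = 2.
(b) Observable constraints: the y-axis gridline crossings are at y ∈ {-1, 1}.
(c) These observations pin down the coefficients.

2*x^2 + 2*x*y + 2*y^2 - x - 2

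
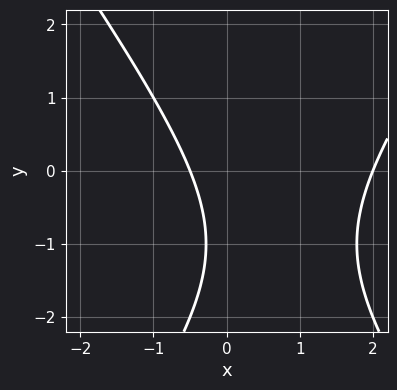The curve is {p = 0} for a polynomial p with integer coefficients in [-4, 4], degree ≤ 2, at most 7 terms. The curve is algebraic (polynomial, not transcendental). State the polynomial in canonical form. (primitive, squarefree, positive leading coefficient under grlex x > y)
2*x^2 - y^2 - 3*x - 2*y - 2

First, the degree is 2 — a generic line meets the curve in up to 2 points.
Then, checking where it meets the axes: it crosses the x-axis at the gridline x = 2; it misses every integer gridline on the y-axis.
Finally, putting this together gives p.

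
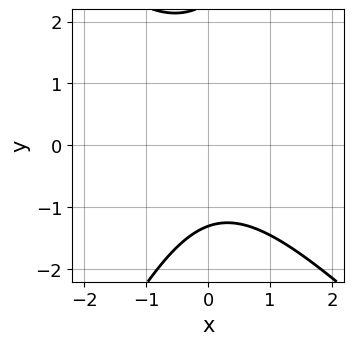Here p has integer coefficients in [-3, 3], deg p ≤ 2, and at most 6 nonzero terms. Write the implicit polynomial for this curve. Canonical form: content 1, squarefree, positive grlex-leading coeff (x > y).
Degree: no degree-1 curve has this shape, so deg p = 2.
Checking where it meets the axes: the curve avoids every integer x-axis point in the box.
Putting this together gives p.

2*x^2 + x*y - y^2 + y + 3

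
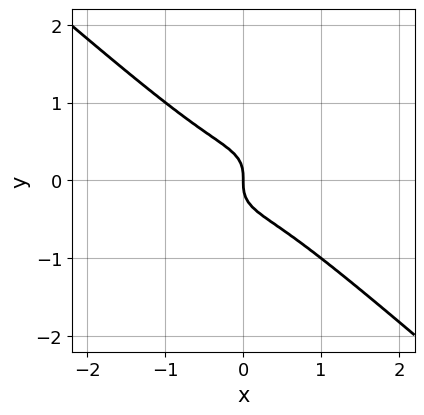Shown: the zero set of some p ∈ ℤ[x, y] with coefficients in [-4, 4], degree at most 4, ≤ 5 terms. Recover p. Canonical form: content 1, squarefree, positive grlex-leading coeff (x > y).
2*x^3 + 3*y^3 + x

First, degree: the shape is more complex than any degree-2 curve, so deg p = 3.
Next, reading off the gridlines: one y-axis crossing is at y = 0; it meets the x-axis at x = 0 (among the integer gridlines).
Finally, the integer polynomial consistent with all of this is the stated p.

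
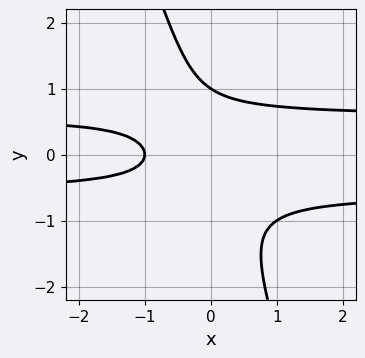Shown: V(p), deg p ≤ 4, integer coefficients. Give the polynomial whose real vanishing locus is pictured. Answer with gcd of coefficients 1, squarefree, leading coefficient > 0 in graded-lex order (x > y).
3*x*y^2 + y^3 - x - 1

deg p = 3. The shape is more complex than any degree-2 curve.
Reading off the gridlines: it crosses the y-axis at the gridline y = 1; it crosses the x-axis at the gridline x = -1.
These observations pin down the coefficients.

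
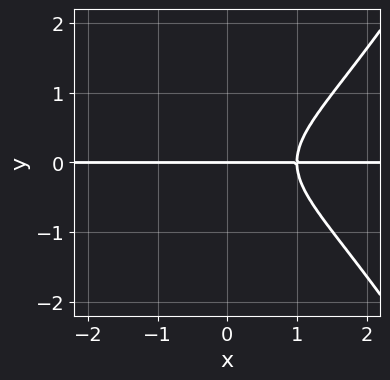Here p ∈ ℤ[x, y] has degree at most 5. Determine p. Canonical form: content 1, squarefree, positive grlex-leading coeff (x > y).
(a) deg p = 4. No degree-3 curve has this shape.
(b) Reading off the gridlines: the visible x-axis segment lies entirely on the curve; it crosses the y-axis at the gridline y = 0.
(c) These observations pin down the coefficients.

x^3*y - 3*y^3 + x*y - 2*y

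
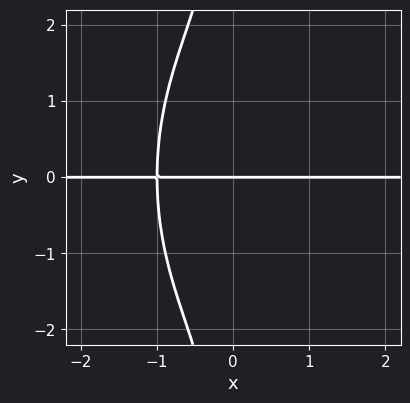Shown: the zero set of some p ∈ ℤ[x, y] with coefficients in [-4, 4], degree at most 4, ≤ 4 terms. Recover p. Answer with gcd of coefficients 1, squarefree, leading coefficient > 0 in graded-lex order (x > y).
3*x^3*y + x*y^3 + 3*y

1. deg p = 4.
2. Reading off the gridlines: it meets the y-axis at y = 0 (among the integer gridlines); every point of the x-axis in the box is on the curve.
3. Assembling these constraints gives the stated polynomial.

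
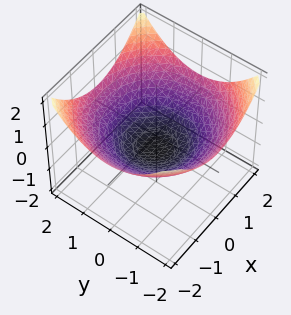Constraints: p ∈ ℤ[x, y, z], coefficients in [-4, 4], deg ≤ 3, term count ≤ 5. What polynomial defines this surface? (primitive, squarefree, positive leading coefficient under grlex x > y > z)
(a) deg p = 2.
(b) By symmetry, the z-axis is an axis of rotation, so x and y enter only as x² + y².
(c) Reading off the gridlines: a circular section at z = 0 has radius between 1 and 2.
(d) Putting this together gives p.

x^2 + y^2 - 3*z - 2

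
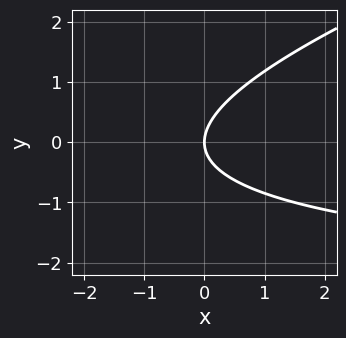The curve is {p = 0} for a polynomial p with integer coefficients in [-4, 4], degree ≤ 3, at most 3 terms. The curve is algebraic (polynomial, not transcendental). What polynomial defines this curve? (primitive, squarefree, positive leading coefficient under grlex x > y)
x*y - 3*y^2 + 3*x

(a) Degree: no degree-1 curve has this shape, so deg p = 2.
(b) Checking where it meets the axes: it crosses the y-axis at the gridline y = 0; it meets the x-axis at x = 0 (among the integer gridlines).
(c) Together with the visible shape, these determine p as stated.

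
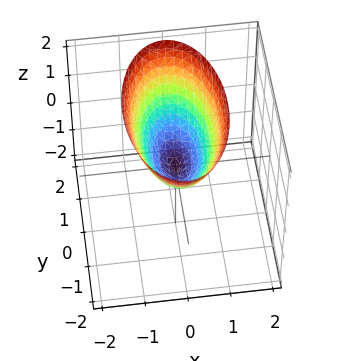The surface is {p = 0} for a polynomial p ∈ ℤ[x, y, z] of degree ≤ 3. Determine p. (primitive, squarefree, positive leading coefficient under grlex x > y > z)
3*x^2 + y^2 - 2*z

(a) deg p = 2.
(b) Symmetries: the y ↦ −y reflection is a symmetry, so y appears only in even powers; the x ↦ −x reflection is a symmetry, so x appears only in even powers.
(c) Against the integer gridlines: it meets the y-axis at y = 0 (among the integer gridlines); it meets the z-axis at z = 0 (among the integer gridlines).
(d) Matching integer coefficients to the picture gives p.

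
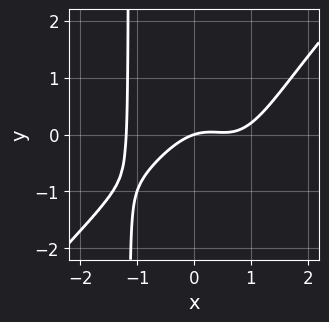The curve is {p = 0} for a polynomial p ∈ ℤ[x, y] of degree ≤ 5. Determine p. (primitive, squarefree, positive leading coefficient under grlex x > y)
2*x^4 - 2*x^3*y - 2*x^2 + x - 3*y

1. Degree: no degree-3 curve has this shape, so deg p = 4.
2. Reading off the gridlines: one y-axis crossing is at y = 0; it meets the x-axis at x = 0 (among the integer gridlines).
3. Together with the visible shape, these determine p as stated.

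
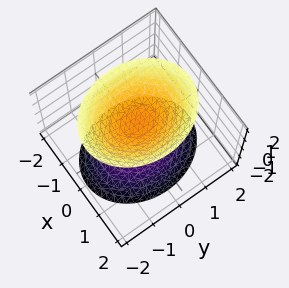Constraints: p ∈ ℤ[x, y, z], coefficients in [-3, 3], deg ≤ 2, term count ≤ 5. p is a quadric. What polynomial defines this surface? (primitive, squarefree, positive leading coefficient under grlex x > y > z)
3*x^2 + 2*y^2 - 2*z^2 + 2

1. I count 2 distinct pieces. Treating them together as one polynomial.
2. The degree is 2 — two separate bowl-shaped sheets opening away from each other; a quadric.
3. Symmetries: the y ↦ −y reflection is a symmetry, so y appears only in even powers; mirror symmetry x ↦ −x ⇒ only even powers of x; mirror symmetry z ↦ −z ⇒ only even powers of z.
4. Against the integer gridlines: among the integer gridlines, it crosses the z-axis at z ∈ {-1, 1}; no x-intercept at any integer in the box; it misses every integer gridline on the y-axis.
5. Assembling these constraints gives the stated polynomial.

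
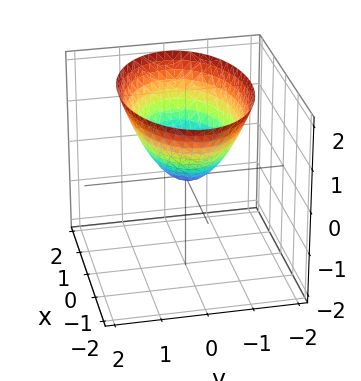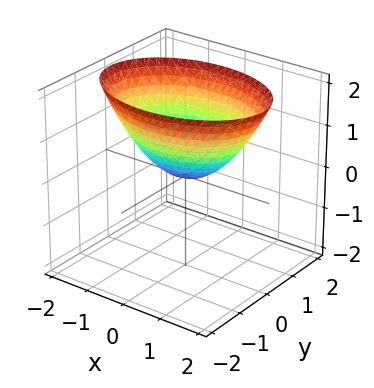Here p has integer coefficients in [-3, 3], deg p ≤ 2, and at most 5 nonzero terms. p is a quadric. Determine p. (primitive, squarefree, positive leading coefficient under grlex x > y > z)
x^2 + 2*y^2 - 2*z

1. The degree is 2 — a paraboloid; a quadric.
2. Symmetries: the x ↦ −x reflection is a symmetry, so x appears only in even powers; the y ↦ −y reflection is a symmetry, so y appears only in even powers.
3. From the axis intercepts and sections: it meets the x-axis at x = 0 (among the integer gridlines); it meets the y-axis at y = 0 (among the integer gridlines); it meets the z-axis at z = 0 (among the integer gridlines).
4. Assembling these constraints gives the stated polynomial.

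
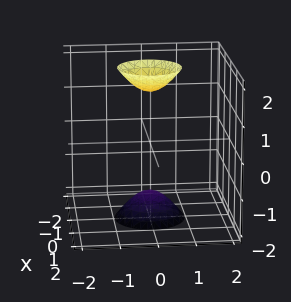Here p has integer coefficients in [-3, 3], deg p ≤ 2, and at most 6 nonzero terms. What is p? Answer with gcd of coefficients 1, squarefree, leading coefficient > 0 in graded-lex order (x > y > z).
3*x^2 + 3*y^2 - z^2 + 2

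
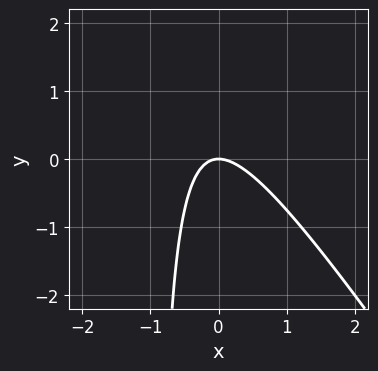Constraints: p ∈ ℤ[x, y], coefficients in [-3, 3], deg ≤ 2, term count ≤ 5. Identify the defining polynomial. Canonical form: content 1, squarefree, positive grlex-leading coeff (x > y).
3*x^2 + 2*x*y + 2*y

(a) Degree: no degree-1 curve has this shape, so deg p = 2.
(b) Checking where it meets the axes: one x-axis crossing is at x = 0; one y-axis crossing is at y = 0.
(c) The integer polynomial consistent with all of this is the stated p.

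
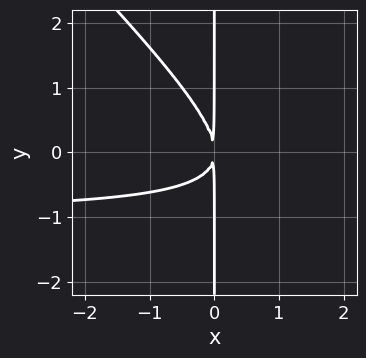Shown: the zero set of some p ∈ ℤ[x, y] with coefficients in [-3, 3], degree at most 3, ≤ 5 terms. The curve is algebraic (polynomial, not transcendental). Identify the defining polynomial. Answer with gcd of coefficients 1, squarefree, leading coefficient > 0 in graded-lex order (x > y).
x^2*y + x*y^2 + x^2

First, degree: no degree-2 curve has this shape, so deg p = 3.
Next, checking where it meets the axes: every point of the y-axis in the box is on the curve.
Finally, matching integer coefficients to the picture gives p.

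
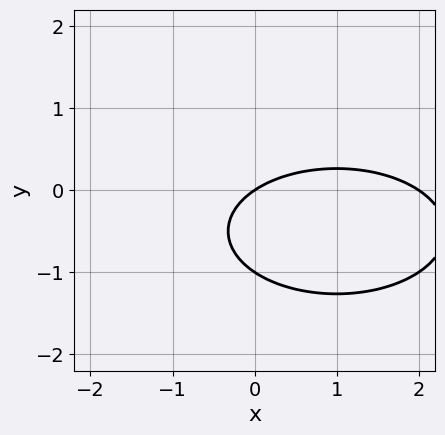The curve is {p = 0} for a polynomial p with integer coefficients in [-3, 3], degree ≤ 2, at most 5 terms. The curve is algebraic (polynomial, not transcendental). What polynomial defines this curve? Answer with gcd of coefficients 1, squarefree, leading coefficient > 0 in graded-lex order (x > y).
(a) deg p = 2.
(b) From the visible intercepts: among the integer gridlines, it crosses the y-axis at y ∈ {-1, 0}; the x-axis gridline crossings are at x ∈ {0, 2}.
(c) Together with the visible shape, these determine p as stated.

x^2 + 3*y^2 - 2*x + 3*y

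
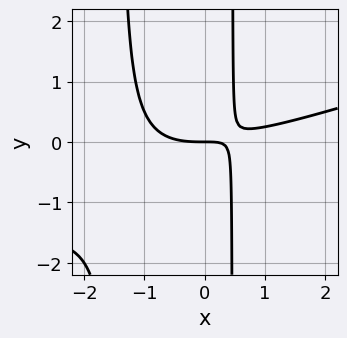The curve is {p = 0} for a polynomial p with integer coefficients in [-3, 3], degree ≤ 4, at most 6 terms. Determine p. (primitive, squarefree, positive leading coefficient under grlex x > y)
(a) The degree is 3 — a generic line meets the curve in up to 3 points.
(b) From the visible intercepts: it crosses the y-axis at the gridline y = 0; it meets the x-axis at x = 0 (among the integer gridlines).
(c) Solving for integer coefficients yields p as stated.

x^3 - 3*x^2*y - 3*x*y + 2*y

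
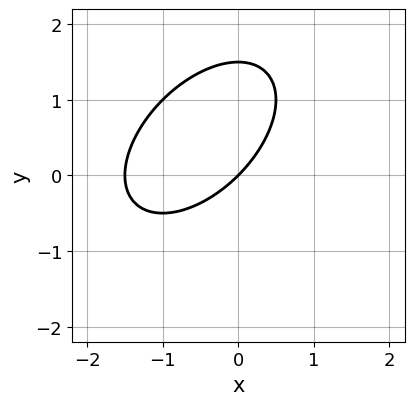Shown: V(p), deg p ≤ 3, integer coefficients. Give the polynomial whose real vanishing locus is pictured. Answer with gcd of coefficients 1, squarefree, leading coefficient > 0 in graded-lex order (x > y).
1. deg p = 2. No degree-1 curve has this shape.
2. Against the integer gridlines: it crosses the x-axis at the gridline x = 0; one y-axis crossing is at y = 0.
3. These observations pin down the coefficients.

2*x^2 - 2*x*y + 2*y^2 + 3*x - 3*y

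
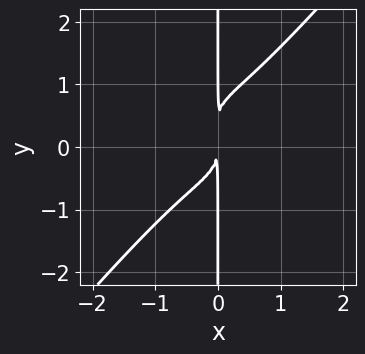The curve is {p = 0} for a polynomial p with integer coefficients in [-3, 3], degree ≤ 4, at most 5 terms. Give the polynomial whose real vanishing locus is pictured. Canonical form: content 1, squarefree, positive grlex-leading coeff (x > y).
The degree is 4 — no degree-3 curve has this shape.
Observable constraints: the visible y-axis segment lies entirely on the curve.
Assembling these constraints gives the stated polynomial.

2*x^4 + x^3*y - 2*x*y^3 + x*y^2 + 2*x^2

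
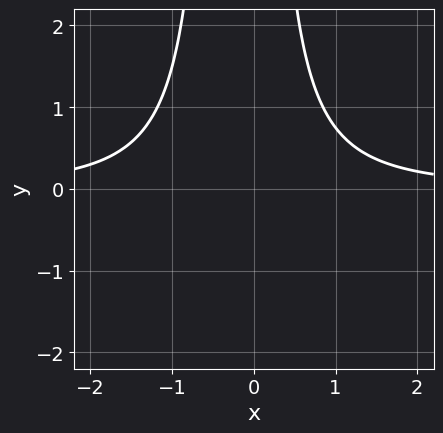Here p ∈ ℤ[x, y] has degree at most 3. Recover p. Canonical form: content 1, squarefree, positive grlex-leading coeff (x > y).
3*x^2*y + x*y - 3

Degree: the shape is more complex than any degree-2 curve, so deg p = 3.
Against the integer gridlines: no x-intercept at any integer in the box; the curve avoids every integer y-axis point in the box.
Matching integer coefficients to the picture gives p.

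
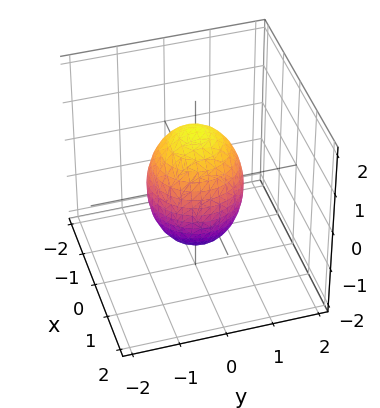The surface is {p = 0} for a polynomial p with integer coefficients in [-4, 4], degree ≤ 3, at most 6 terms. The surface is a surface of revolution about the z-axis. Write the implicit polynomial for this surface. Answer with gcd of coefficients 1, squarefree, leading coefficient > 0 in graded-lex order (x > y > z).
The degree is 2 — a generic line meets the surface in up to 2 points.
By symmetry, the z-axis is an axis of rotation, so x and y enter only as x² + y².
From the visible intercepts: a circular section at z = -1 has radius between 0 and 1; the x-axis gridline crossings are at x ∈ {-1, 1}; the y-axis gridline crossings are at y ∈ {-1, 1}.
Matching integer coefficients to the picture gives p.

2*x^2 + 2*y^2 + z^2 - 2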